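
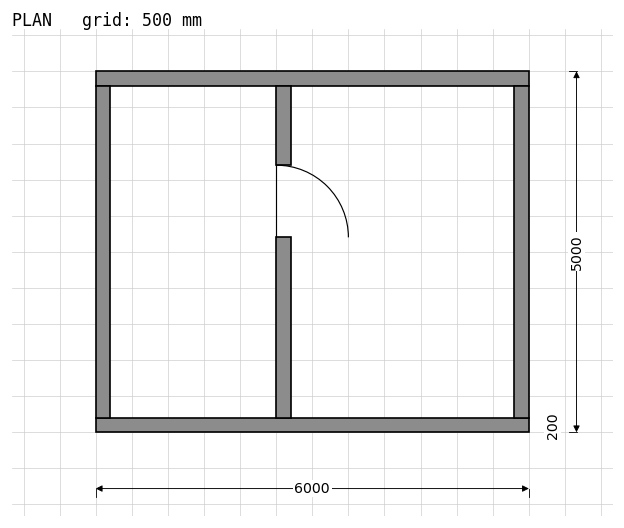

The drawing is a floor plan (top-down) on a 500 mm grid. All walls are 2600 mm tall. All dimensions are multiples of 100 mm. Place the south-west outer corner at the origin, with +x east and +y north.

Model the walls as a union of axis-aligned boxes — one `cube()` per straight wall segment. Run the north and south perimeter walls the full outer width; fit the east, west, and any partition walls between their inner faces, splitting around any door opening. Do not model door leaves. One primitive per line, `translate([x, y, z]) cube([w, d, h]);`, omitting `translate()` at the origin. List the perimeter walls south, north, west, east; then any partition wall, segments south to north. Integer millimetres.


cube([6000, 200, 2600]);
translate([0, 4800, 0]) cube([6000, 200, 2600]);
translate([0, 200, 0]) cube([200, 4600, 2600]);
translate([5800, 200, 0]) cube([200, 4600, 2600]);
translate([2500, 200, 0]) cube([200, 2500, 2600]);
translate([2500, 3700, 0]) cube([200, 1100, 2600]);


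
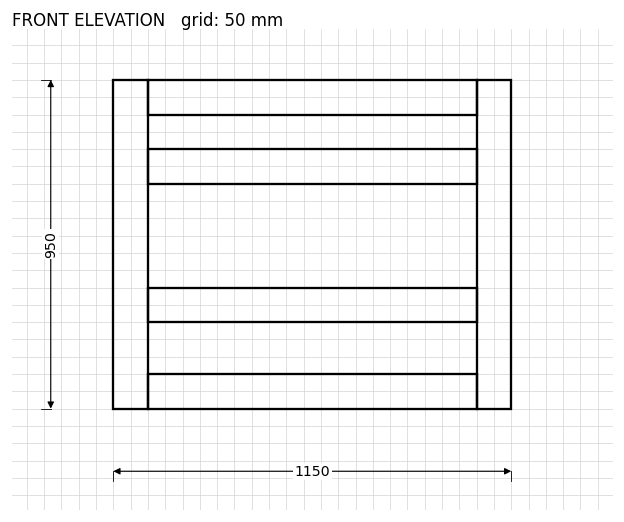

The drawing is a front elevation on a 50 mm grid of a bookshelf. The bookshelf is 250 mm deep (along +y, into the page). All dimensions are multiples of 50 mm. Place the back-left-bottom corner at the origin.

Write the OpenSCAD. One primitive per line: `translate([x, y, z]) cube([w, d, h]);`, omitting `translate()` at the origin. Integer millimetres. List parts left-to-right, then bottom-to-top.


cube([100, 250, 950]);
translate([100, 0, 0]) cube([950, 250, 100]);
translate([100, 0, 250]) cube([950, 250, 100]);
translate([100, 0, 650]) cube([950, 250, 100]);
translate([100, 0, 850]) cube([950, 250, 100]);
translate([1050, 0, 0]) cube([100, 250, 950]);


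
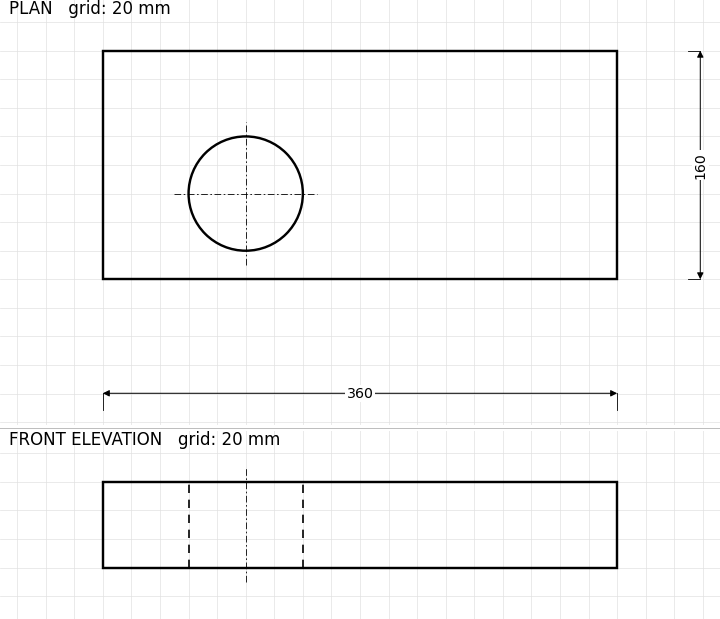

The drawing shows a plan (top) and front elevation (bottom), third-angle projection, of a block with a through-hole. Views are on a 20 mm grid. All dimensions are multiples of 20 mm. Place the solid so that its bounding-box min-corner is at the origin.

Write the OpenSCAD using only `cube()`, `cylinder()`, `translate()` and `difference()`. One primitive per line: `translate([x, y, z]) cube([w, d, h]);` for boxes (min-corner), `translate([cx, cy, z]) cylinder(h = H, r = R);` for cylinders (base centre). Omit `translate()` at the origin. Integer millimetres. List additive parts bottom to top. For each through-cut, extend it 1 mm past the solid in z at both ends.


difference() {
  cube([360, 160, 60]);
  translate([100, 60, -1]) cylinder(h = 62, r = 40);
}


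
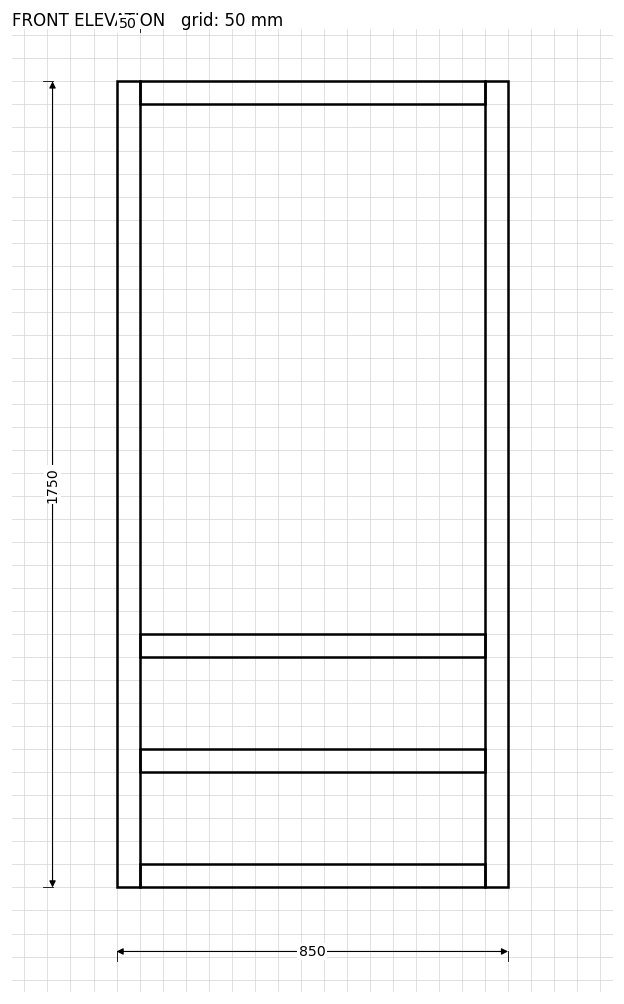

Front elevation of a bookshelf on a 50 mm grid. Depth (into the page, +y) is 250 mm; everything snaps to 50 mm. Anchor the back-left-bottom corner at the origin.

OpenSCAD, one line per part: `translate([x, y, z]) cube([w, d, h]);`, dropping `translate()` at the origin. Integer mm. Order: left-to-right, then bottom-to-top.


cube([50, 250, 1750]);
translate([50, 0, 0]) cube([750, 250, 50]);
translate([50, 0, 250]) cube([750, 250, 50]);
translate([50, 0, 500]) cube([750, 250, 50]);
translate([50, 0, 1700]) cube([750, 250, 50]);
translate([800, 0, 0]) cube([50, 250, 1750]);


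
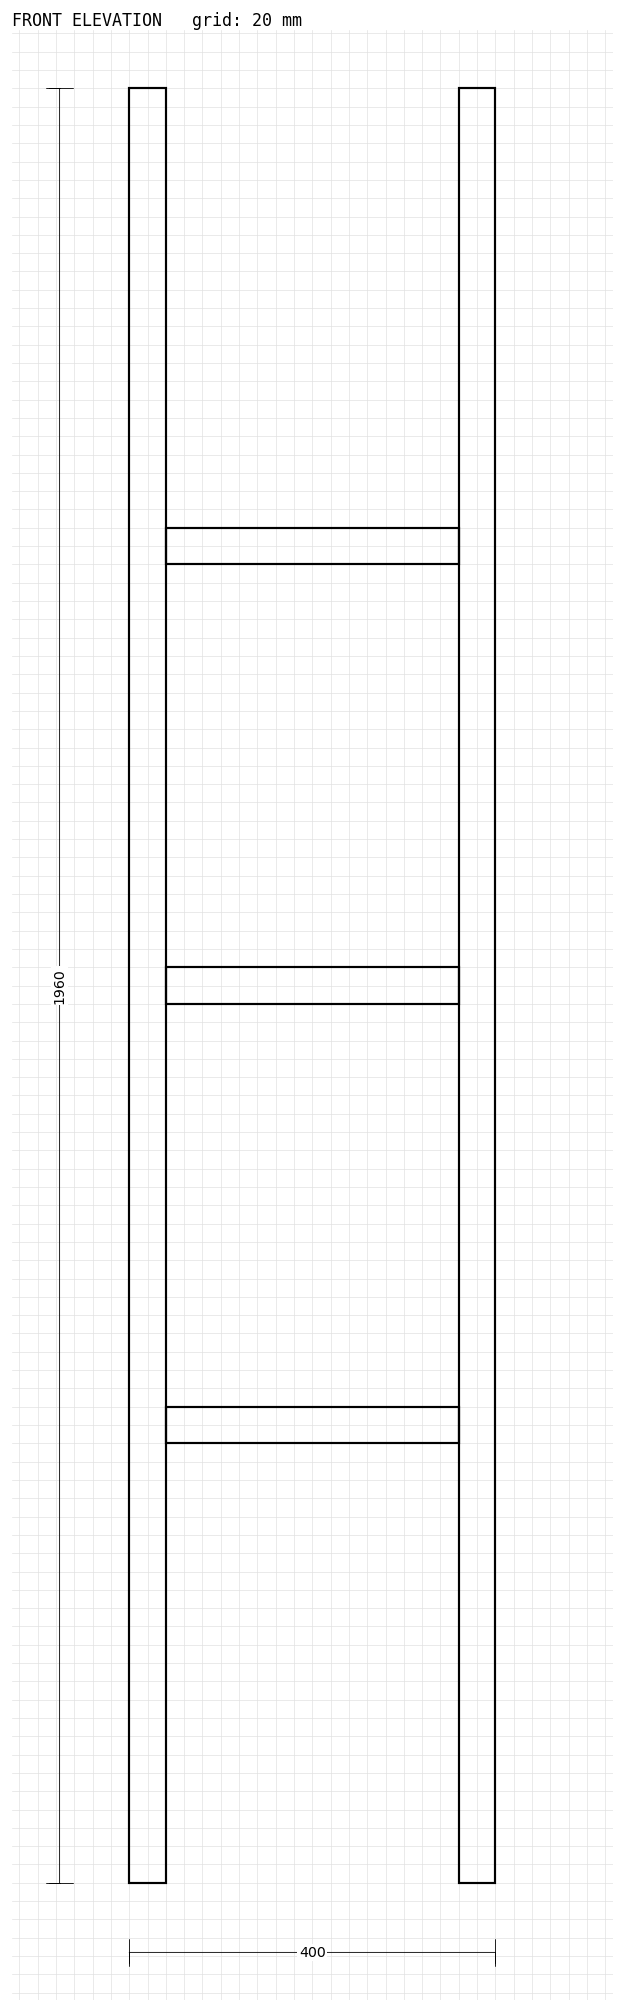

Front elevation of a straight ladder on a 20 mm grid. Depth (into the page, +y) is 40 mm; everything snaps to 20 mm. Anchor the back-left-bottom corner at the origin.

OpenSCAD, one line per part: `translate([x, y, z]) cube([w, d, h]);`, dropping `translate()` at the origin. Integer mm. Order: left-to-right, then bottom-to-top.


cube([40, 40, 1960]);
translate([40, 0, 480]) cube([320, 40, 40]);
translate([40, 0, 960]) cube([320, 40, 40]);
translate([40, 0, 1440]) cube([320, 40, 40]);
translate([360, 0, 0]) cube([40, 40, 1960]);


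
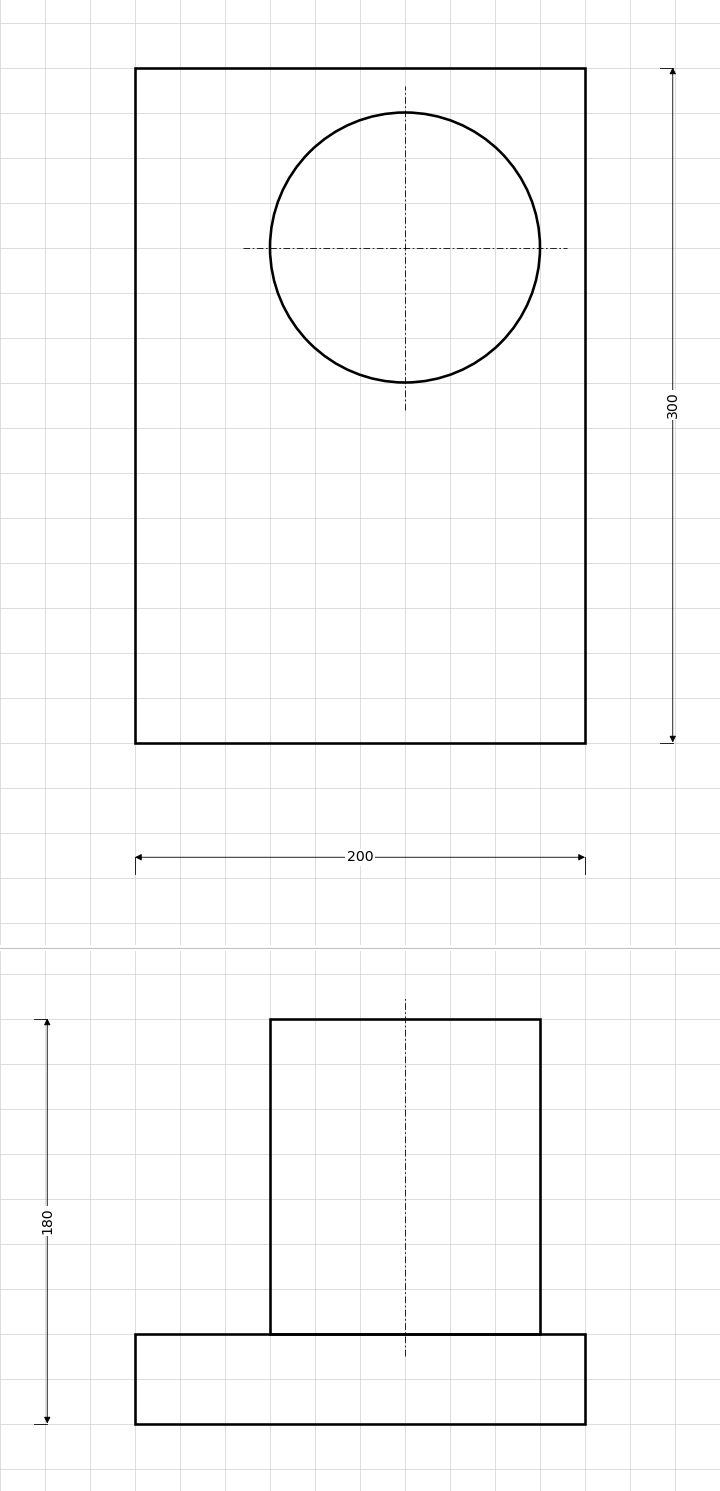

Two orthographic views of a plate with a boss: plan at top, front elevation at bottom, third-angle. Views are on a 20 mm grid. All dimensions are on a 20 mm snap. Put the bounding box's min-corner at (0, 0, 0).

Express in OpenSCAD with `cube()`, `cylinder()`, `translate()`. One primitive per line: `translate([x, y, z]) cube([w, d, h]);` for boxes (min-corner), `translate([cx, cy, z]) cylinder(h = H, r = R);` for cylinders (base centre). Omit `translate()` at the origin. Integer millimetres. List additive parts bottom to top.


cube([200, 300, 40]);
translate([120, 220, 40]) cylinder(h = 140, r = 60);


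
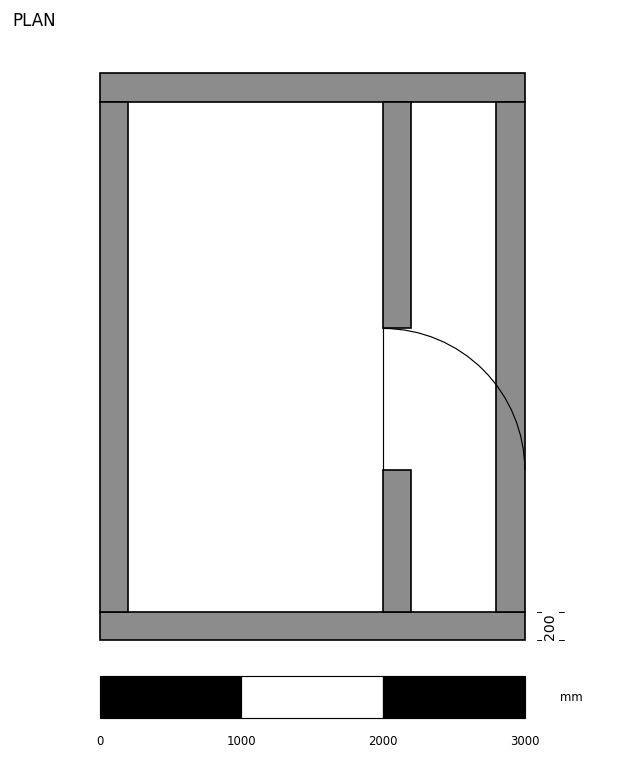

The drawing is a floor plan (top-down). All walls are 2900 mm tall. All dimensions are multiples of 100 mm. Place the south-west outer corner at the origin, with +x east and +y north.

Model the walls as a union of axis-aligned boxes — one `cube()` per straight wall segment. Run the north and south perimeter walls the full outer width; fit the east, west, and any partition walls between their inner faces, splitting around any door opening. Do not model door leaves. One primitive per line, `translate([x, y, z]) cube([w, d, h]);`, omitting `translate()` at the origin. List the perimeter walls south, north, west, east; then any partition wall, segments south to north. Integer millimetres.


cube([3000, 200, 2900]);
translate([0, 3800, 0]) cube([3000, 200, 2900]);
translate([0, 200, 0]) cube([200, 3600, 2900]);
translate([2800, 200, 0]) cube([200, 3600, 2900]);
translate([2000, 200, 0]) cube([200, 1000, 2900]);
translate([2000, 2200, 0]) cube([200, 1600, 2900]);


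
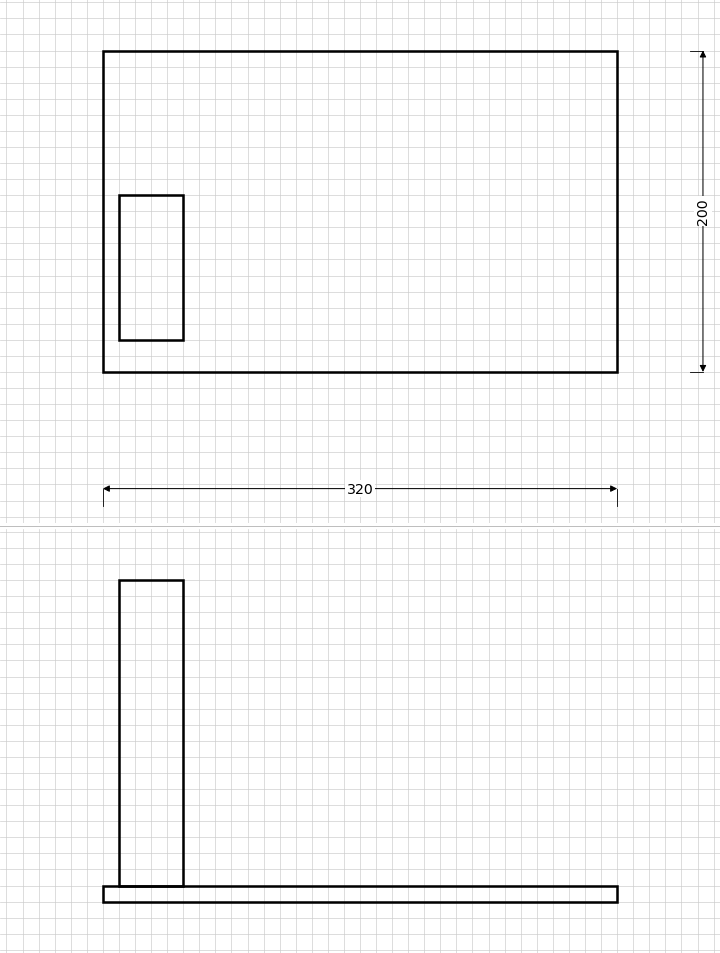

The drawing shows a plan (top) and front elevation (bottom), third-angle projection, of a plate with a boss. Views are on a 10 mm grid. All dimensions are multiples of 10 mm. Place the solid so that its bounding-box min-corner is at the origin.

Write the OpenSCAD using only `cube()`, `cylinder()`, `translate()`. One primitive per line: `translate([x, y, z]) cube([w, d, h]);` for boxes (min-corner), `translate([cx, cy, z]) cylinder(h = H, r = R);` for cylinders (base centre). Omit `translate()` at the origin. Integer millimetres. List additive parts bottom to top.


cube([320, 200, 10]);
translate([10, 20, 10]) cube([40, 90, 190]);


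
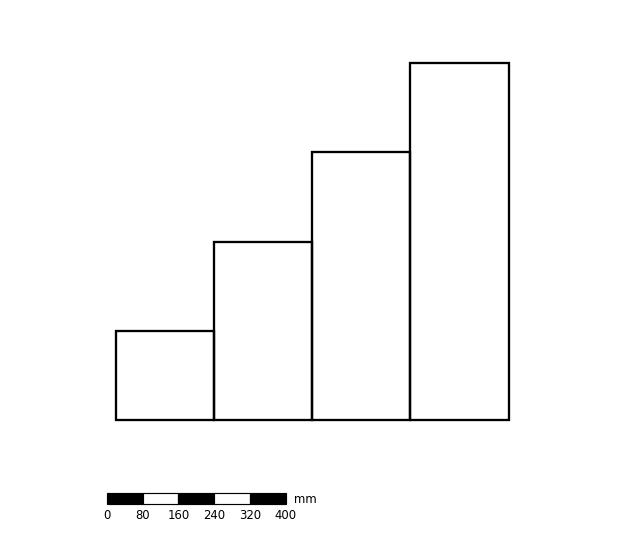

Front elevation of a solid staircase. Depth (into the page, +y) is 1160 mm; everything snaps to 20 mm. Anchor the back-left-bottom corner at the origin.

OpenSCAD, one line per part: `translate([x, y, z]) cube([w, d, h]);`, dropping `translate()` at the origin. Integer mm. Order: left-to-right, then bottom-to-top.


cube([220, 1160, 200]);
translate([220, 0, 0]) cube([220, 1160, 400]);
translate([440, 0, 0]) cube([220, 1160, 600]);
translate([660, 0, 0]) cube([220, 1160, 800]);


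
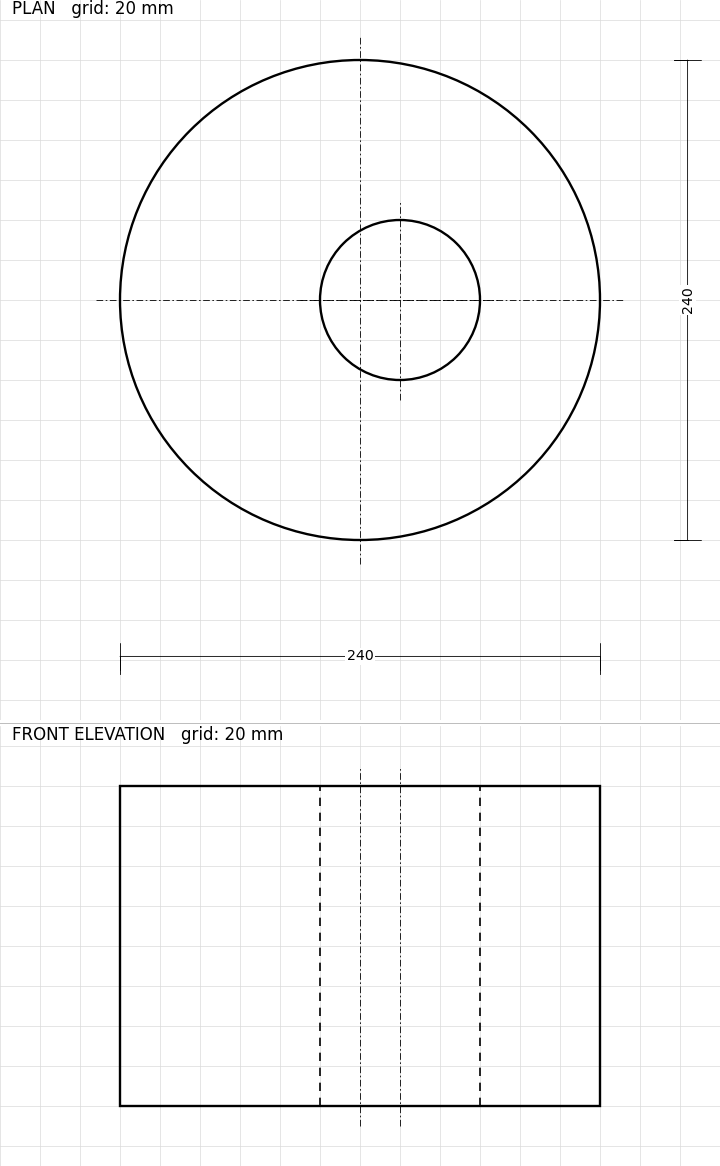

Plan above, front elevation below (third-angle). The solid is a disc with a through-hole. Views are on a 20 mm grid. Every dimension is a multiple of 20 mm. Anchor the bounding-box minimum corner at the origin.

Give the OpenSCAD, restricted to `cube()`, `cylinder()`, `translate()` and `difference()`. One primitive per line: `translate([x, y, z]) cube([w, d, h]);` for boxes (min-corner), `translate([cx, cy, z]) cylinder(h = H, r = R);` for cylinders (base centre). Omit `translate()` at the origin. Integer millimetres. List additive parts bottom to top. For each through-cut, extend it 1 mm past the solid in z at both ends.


difference() {
  translate([120, 120, 0]) cylinder(h = 160, r = 120);
  translate([140, 120, -1]) cylinder(h = 162, r = 40);
}


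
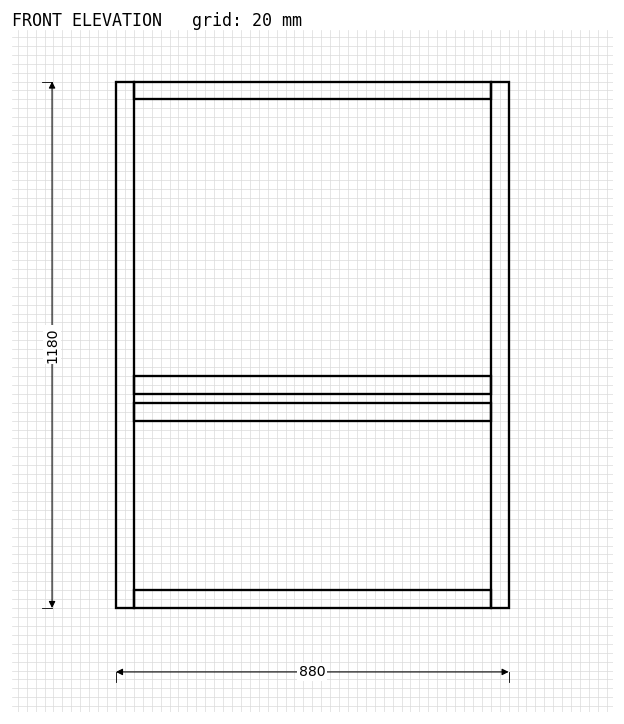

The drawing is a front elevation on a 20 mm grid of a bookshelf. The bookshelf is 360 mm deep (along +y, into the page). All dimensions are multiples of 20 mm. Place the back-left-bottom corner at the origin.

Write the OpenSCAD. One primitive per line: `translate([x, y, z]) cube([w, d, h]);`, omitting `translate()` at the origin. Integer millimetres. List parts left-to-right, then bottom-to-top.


cube([40, 360, 1180]);
translate([40, 0, 0]) cube([800, 360, 40]);
translate([40, 0, 420]) cube([800, 360, 40]);
translate([40, 0, 480]) cube([800, 360, 40]);
translate([40, 0, 1140]) cube([800, 360, 40]);
translate([840, 0, 0]) cube([40, 360, 1180]);


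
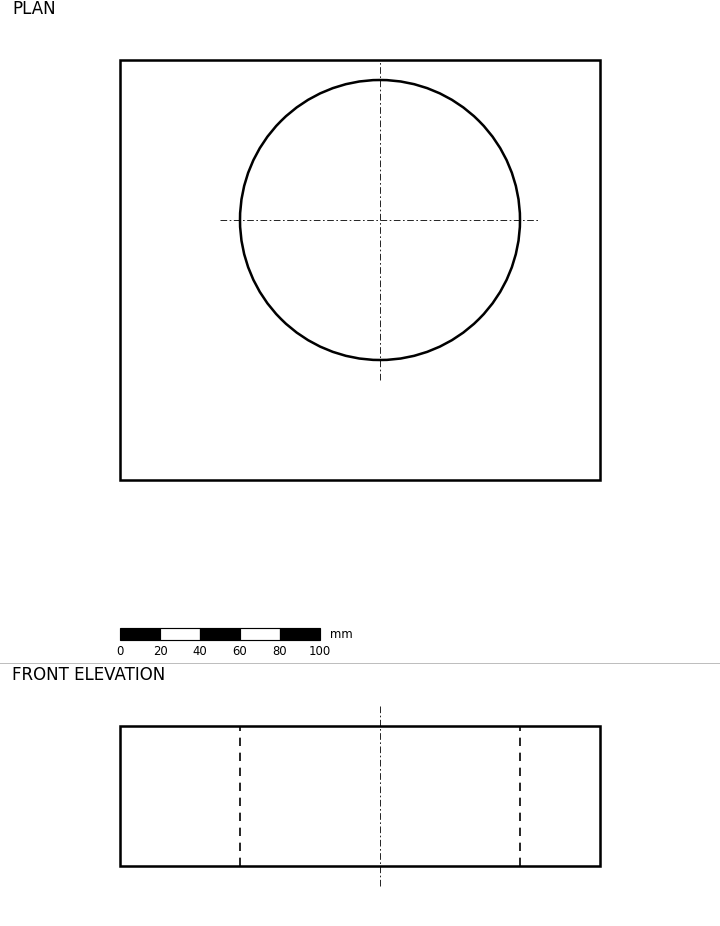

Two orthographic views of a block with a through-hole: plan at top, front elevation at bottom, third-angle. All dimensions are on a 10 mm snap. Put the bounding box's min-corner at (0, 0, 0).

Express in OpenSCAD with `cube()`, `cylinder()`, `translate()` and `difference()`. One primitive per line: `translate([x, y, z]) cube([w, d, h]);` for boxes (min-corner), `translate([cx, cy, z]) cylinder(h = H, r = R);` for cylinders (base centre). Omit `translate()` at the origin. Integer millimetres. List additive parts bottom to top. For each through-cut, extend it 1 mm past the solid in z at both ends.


difference() {
  cube([240, 210, 70]);
  translate([130, 130, -1]) cylinder(h = 72, r = 70);
}


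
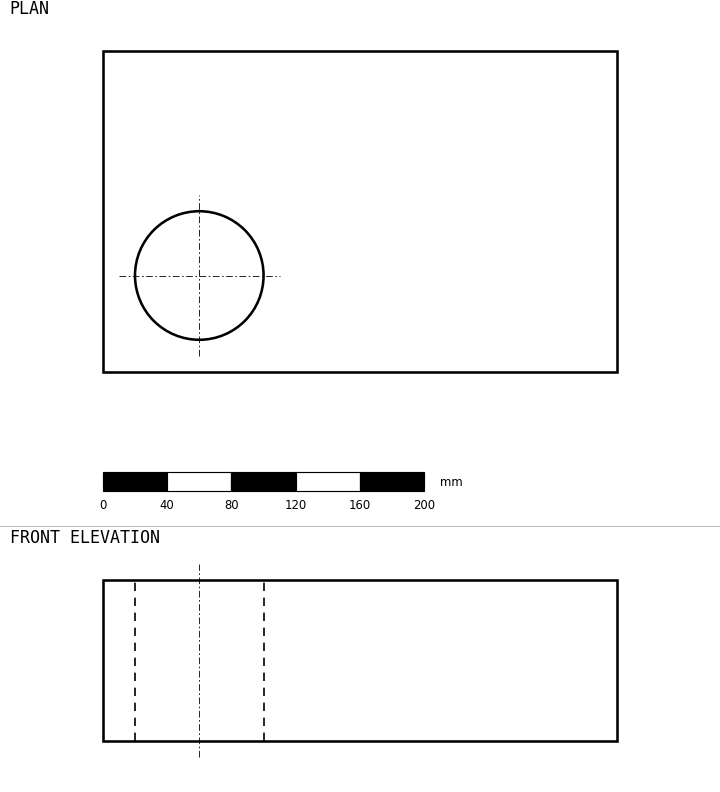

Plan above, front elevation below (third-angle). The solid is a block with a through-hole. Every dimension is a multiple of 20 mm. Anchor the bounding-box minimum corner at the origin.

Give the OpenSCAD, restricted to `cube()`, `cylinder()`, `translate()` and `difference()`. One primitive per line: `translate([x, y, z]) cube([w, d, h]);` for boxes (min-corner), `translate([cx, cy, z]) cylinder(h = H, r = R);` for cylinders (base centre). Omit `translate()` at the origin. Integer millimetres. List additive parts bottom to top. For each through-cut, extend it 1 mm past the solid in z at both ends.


difference() {
  cube([320, 200, 100]);
  translate([60, 60, -1]) cylinder(h = 102, r = 40);
}


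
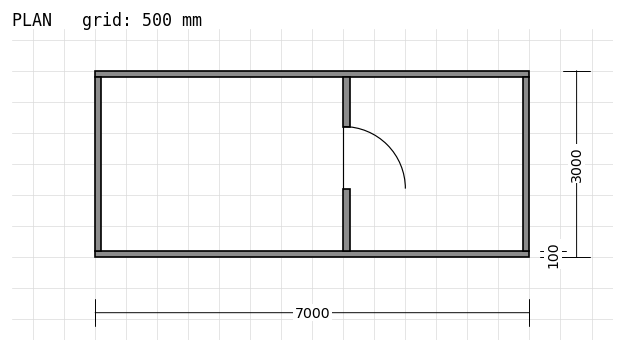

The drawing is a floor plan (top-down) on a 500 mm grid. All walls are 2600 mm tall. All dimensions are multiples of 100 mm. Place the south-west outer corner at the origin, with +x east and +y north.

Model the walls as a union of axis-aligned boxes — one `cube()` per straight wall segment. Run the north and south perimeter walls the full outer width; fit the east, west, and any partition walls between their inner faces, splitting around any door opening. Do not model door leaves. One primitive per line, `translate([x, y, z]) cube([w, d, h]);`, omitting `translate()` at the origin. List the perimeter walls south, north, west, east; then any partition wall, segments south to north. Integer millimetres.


cube([7000, 100, 2600]);
translate([0, 2900, 0]) cube([7000, 100, 2600]);
translate([0, 100, 0]) cube([100, 2800, 2600]);
translate([6900, 100, 0]) cube([100, 2800, 2600]);
translate([4000, 100, 0]) cube([100, 1000, 2600]);
translate([4000, 2100, 0]) cube([100, 800, 2600]);


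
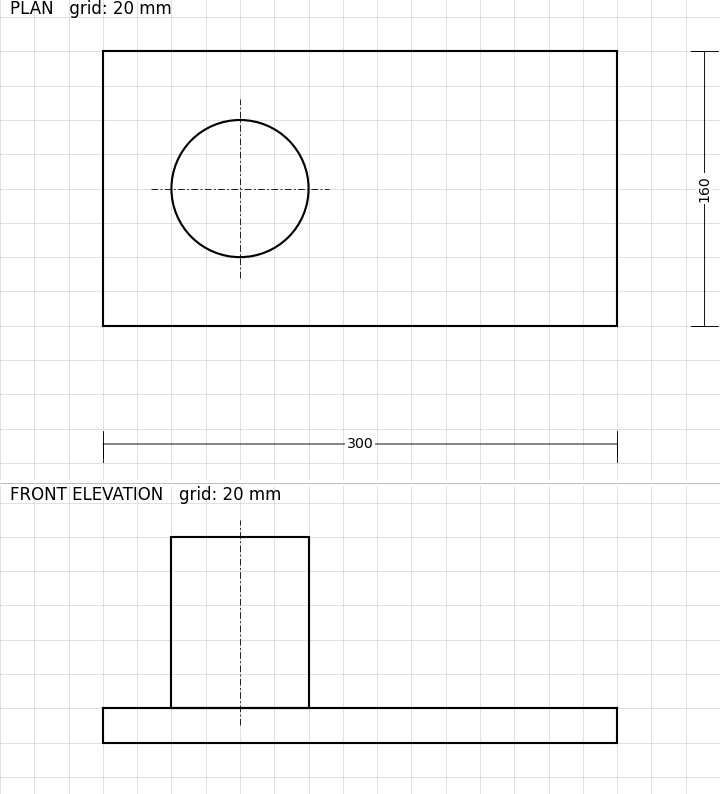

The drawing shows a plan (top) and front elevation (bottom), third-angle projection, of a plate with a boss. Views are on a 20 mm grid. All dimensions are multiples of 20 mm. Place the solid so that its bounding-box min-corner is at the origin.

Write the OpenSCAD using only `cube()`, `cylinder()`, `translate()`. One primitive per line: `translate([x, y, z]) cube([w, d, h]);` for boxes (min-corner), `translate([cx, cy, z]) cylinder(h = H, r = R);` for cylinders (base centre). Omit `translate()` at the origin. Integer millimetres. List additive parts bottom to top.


cube([300, 160, 20]);
translate([80, 80, 20]) cylinder(h = 100, r = 40);


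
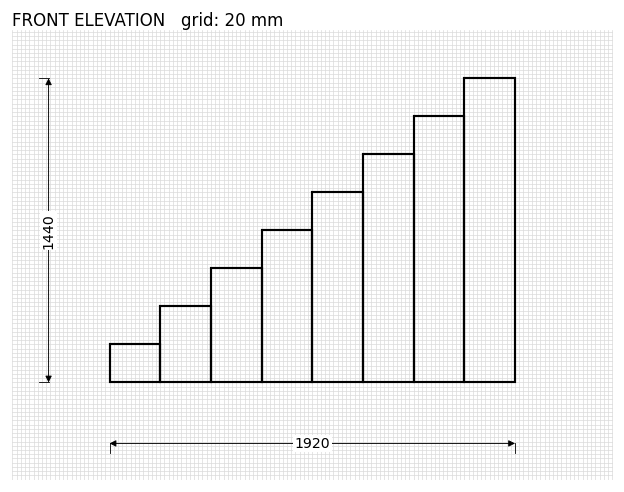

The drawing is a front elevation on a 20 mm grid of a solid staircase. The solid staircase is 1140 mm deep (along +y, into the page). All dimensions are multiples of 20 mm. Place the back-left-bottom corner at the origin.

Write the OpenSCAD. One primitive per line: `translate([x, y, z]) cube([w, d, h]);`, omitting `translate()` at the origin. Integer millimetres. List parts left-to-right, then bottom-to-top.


cube([240, 1140, 180]);
translate([240, 0, 0]) cube([240, 1140, 360]);
translate([480, 0, 0]) cube([240, 1140, 540]);
translate([720, 0, 0]) cube([240, 1140, 720]);
translate([960, 0, 0]) cube([240, 1140, 900]);
translate([1200, 0, 0]) cube([240, 1140, 1080]);
translate([1440, 0, 0]) cube([240, 1140, 1260]);
translate([1680, 0, 0]) cube([240, 1140, 1440]);


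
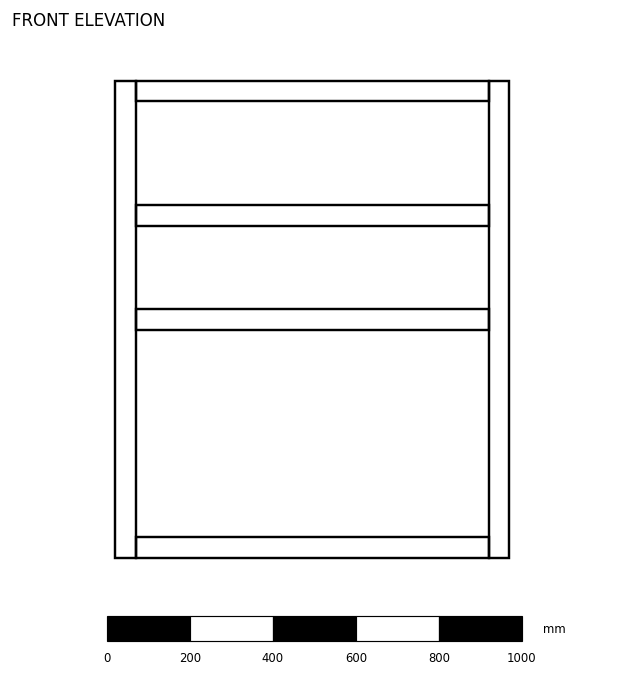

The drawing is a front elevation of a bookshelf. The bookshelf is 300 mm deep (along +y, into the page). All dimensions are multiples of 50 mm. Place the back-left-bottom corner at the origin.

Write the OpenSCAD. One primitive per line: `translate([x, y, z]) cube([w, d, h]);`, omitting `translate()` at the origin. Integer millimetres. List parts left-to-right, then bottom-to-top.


cube([50, 300, 1150]);
translate([50, 0, 0]) cube([850, 300, 50]);
translate([50, 0, 550]) cube([850, 300, 50]);
translate([50, 0, 800]) cube([850, 300, 50]);
translate([50, 0, 1100]) cube([850, 300, 50]);
translate([900, 0, 0]) cube([50, 300, 1150]);


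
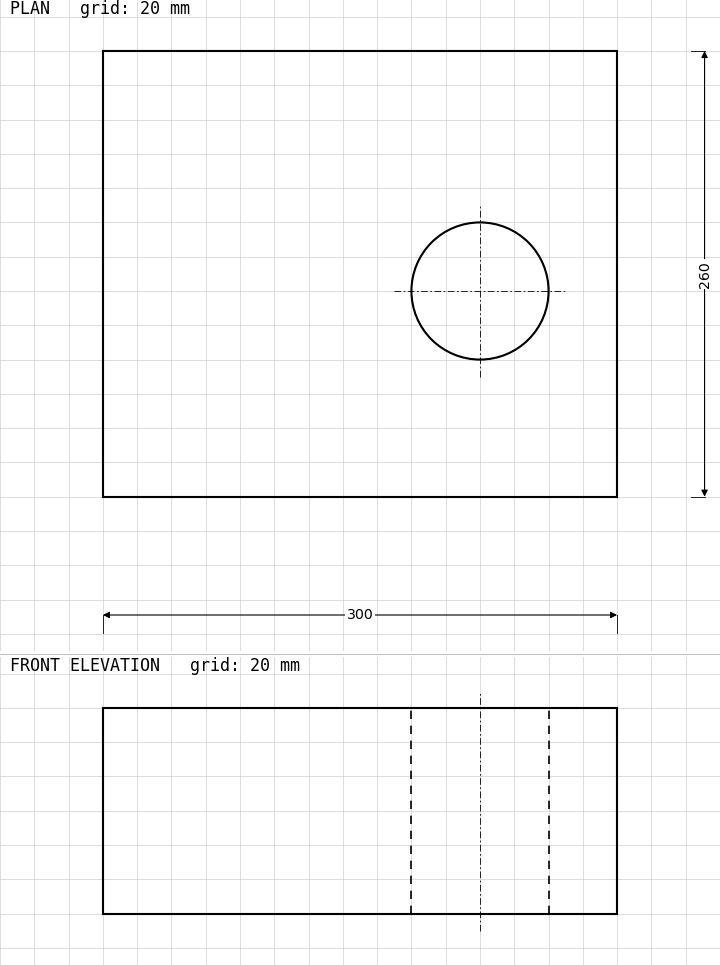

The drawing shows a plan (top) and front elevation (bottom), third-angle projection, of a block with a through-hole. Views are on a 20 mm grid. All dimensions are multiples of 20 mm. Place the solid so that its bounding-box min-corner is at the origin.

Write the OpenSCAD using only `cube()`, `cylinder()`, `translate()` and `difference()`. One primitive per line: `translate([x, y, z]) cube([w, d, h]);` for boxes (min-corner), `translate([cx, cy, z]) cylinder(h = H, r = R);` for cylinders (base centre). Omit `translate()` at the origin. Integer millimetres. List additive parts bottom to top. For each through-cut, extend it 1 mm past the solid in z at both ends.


difference() {
  cube([300, 260, 120]);
  translate([220, 120, -1]) cylinder(h = 122, r = 40);
}


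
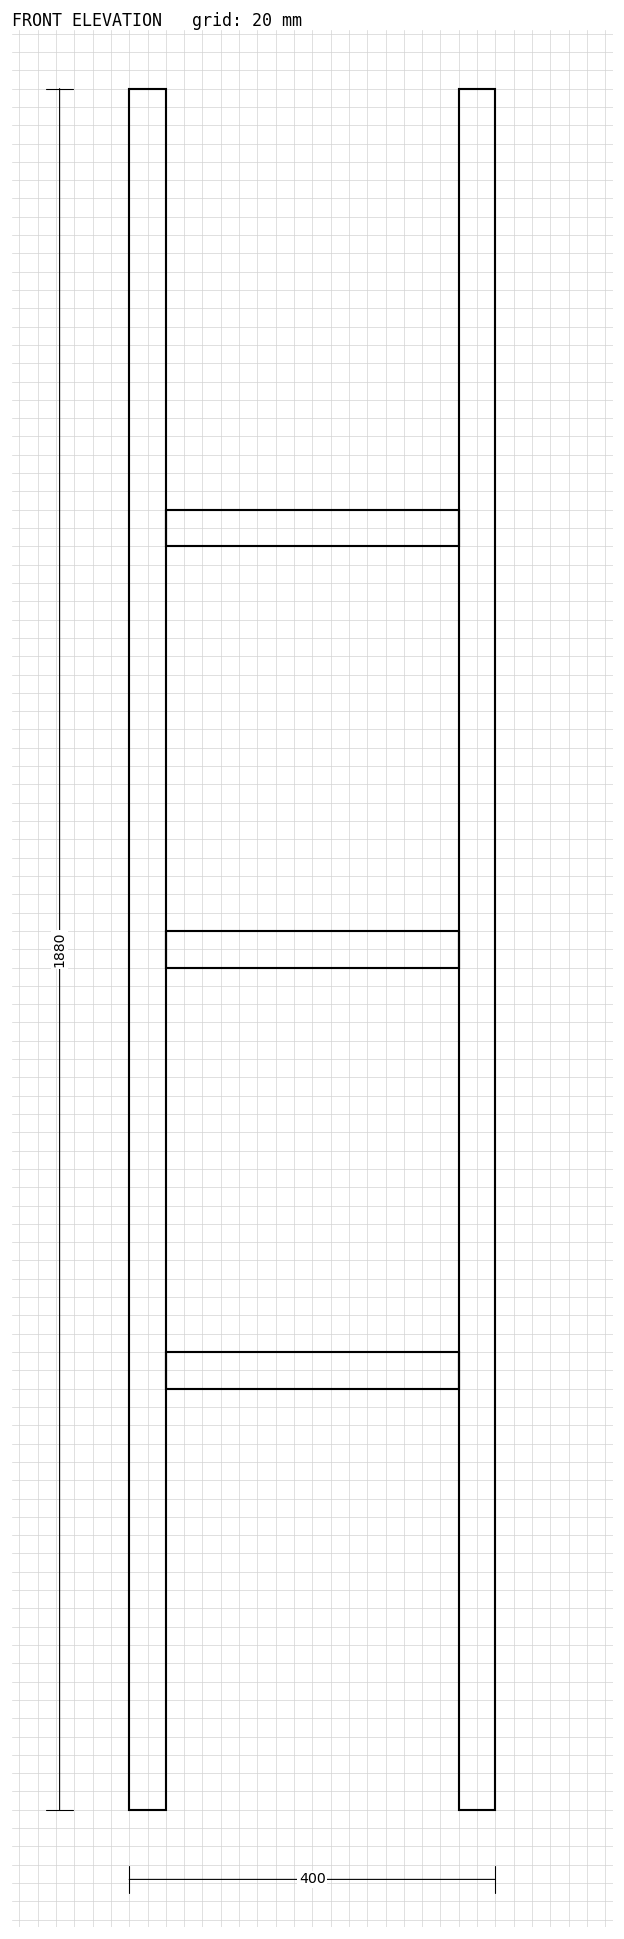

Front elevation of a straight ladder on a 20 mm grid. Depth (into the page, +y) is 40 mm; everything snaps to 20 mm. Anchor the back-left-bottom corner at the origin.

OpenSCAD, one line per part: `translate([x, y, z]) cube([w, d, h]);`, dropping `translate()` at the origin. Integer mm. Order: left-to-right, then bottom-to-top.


cube([40, 40, 1880]);
translate([40, 0, 460]) cube([320, 40, 40]);
translate([40, 0, 920]) cube([320, 40, 40]);
translate([40, 0, 1380]) cube([320, 40, 40]);
translate([360, 0, 0]) cube([40, 40, 1880]);


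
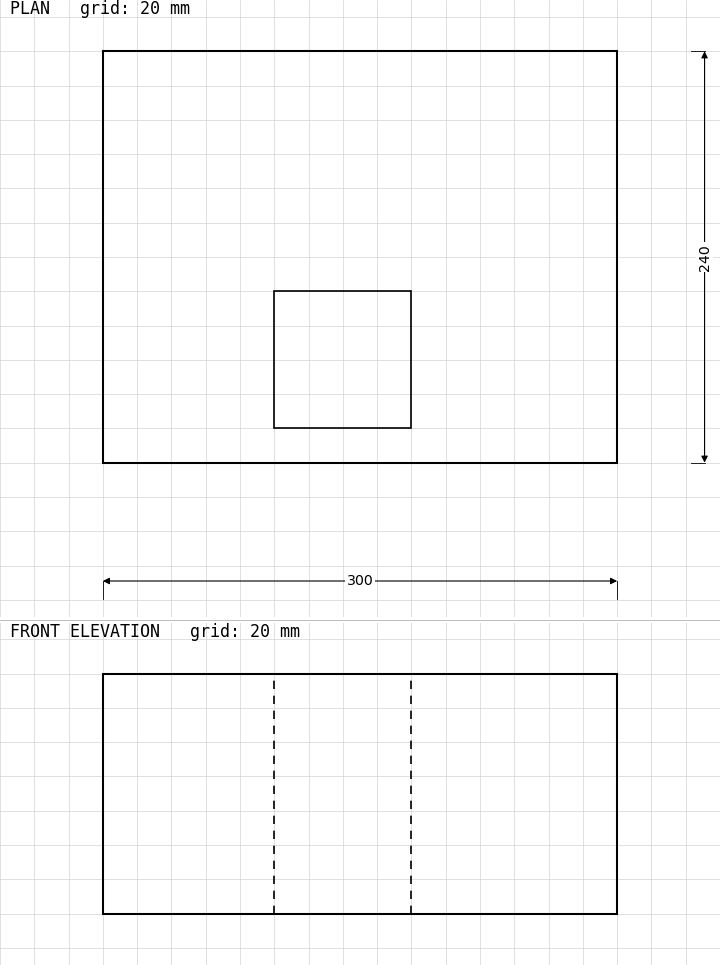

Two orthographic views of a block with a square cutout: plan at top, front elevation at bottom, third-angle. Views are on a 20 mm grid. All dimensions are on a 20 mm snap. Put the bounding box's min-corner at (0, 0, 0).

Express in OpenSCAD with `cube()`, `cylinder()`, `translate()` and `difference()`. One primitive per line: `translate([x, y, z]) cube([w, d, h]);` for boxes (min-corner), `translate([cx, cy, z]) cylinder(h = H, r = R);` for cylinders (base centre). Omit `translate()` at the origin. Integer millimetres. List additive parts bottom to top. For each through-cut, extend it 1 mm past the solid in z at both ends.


difference() {
  cube([300, 240, 140]);
  translate([100, 20, -1]) cube([80, 80, 142]);
}


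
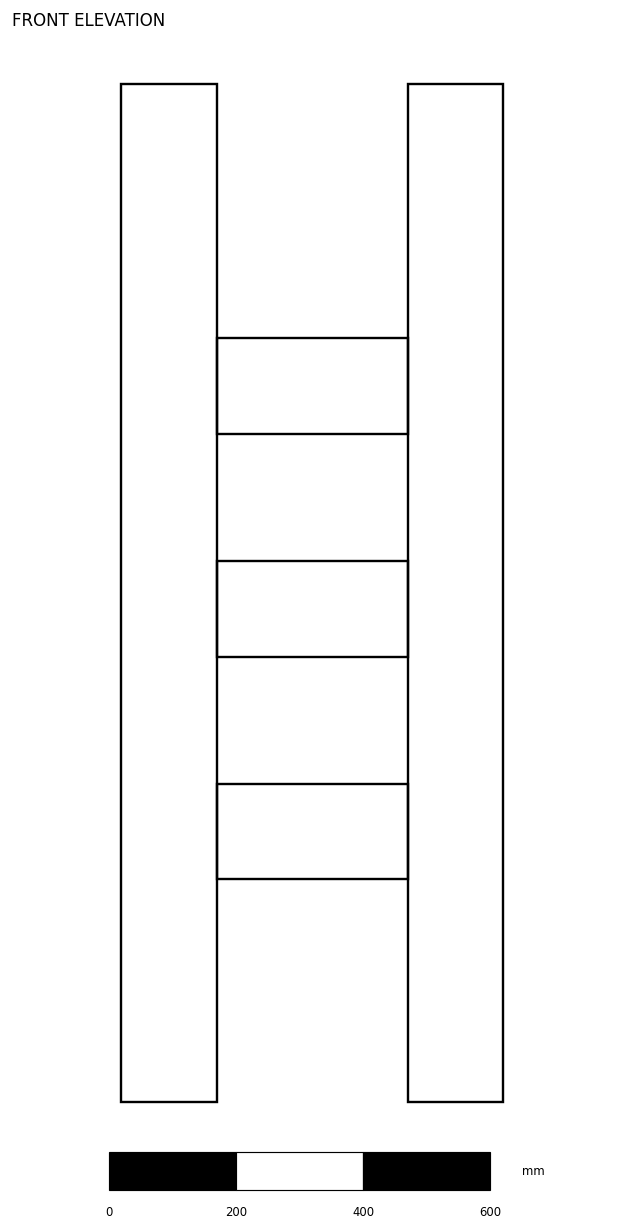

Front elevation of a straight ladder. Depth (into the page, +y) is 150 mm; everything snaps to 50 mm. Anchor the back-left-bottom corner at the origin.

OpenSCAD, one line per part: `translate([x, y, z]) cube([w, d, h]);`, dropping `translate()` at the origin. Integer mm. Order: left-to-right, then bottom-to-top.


cube([150, 150, 1600]);
translate([150, 0, 350]) cube([300, 150, 150]);
translate([150, 0, 700]) cube([300, 150, 150]);
translate([150, 0, 1050]) cube([300, 150, 150]);
translate([450, 0, 0]) cube([150, 150, 1600]);


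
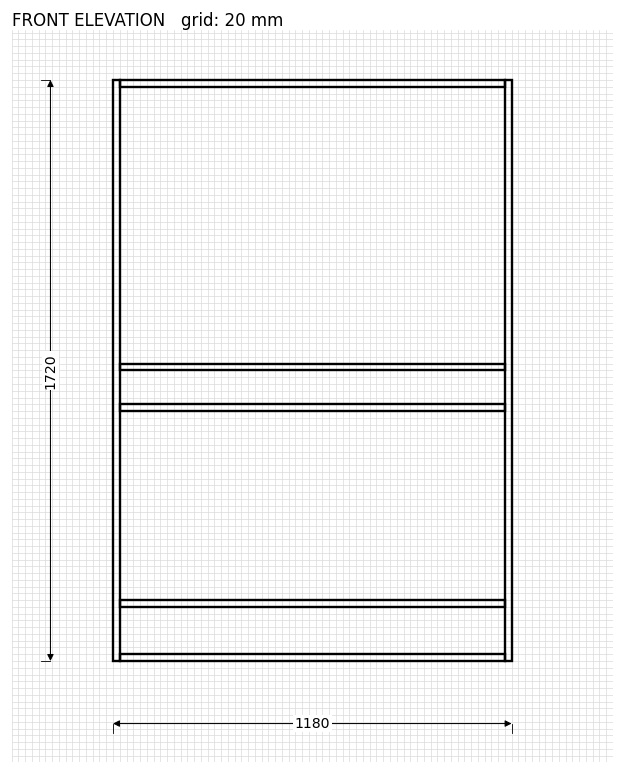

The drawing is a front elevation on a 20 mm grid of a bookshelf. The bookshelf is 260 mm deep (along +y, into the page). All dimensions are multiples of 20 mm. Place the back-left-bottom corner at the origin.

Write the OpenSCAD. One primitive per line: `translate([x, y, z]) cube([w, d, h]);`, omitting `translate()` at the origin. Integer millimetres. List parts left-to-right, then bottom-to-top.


cube([20, 260, 1720]);
translate([20, 0, 0]) cube([1140, 260, 20]);
translate([20, 0, 160]) cube([1140, 260, 20]);
translate([20, 0, 740]) cube([1140, 260, 20]);
translate([20, 0, 860]) cube([1140, 260, 20]);
translate([20, 0, 1700]) cube([1140, 260, 20]);
translate([1160, 0, 0]) cube([20, 260, 1720]);


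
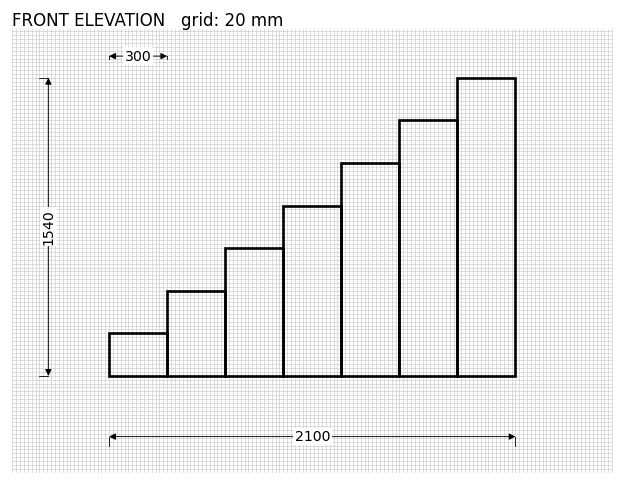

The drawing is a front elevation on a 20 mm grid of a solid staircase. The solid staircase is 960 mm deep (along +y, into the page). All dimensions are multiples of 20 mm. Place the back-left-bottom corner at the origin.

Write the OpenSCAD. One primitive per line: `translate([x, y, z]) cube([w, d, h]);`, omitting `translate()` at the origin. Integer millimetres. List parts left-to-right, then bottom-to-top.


cube([300, 960, 220]);
translate([300, 0, 0]) cube([300, 960, 440]);
translate([600, 0, 0]) cube([300, 960, 660]);
translate([900, 0, 0]) cube([300, 960, 880]);
translate([1200, 0, 0]) cube([300, 960, 1100]);
translate([1500, 0, 0]) cube([300, 960, 1320]);
translate([1800, 0, 0]) cube([300, 960, 1540]);


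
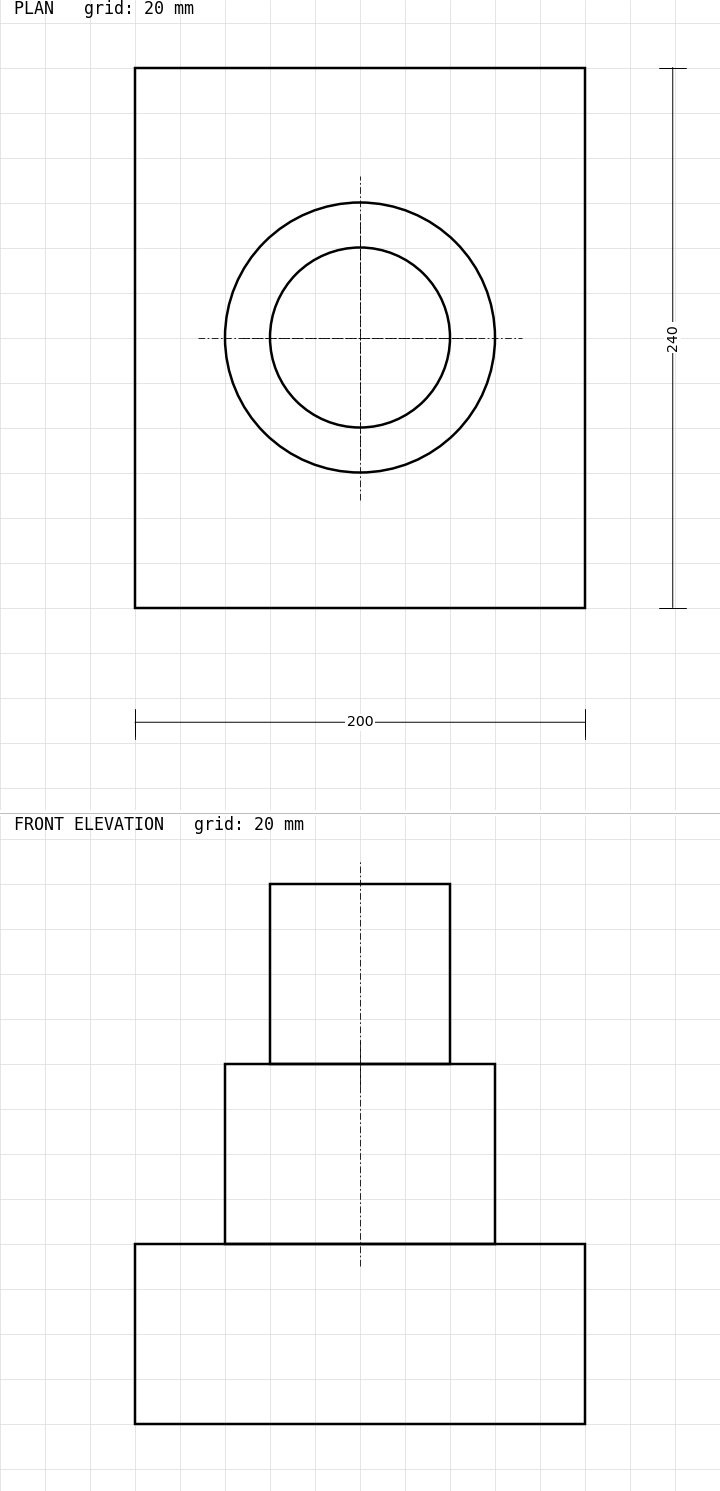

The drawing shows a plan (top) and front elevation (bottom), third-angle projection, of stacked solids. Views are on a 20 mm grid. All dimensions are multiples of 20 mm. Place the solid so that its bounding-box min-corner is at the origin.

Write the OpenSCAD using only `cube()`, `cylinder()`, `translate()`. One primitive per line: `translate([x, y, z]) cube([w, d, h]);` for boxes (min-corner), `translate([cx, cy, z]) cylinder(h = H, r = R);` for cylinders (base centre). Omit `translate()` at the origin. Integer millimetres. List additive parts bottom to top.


cube([200, 240, 80]);
translate([100, 120, 80]) cylinder(h = 80, r = 60);
translate([100, 120, 160]) cylinder(h = 80, r = 40);


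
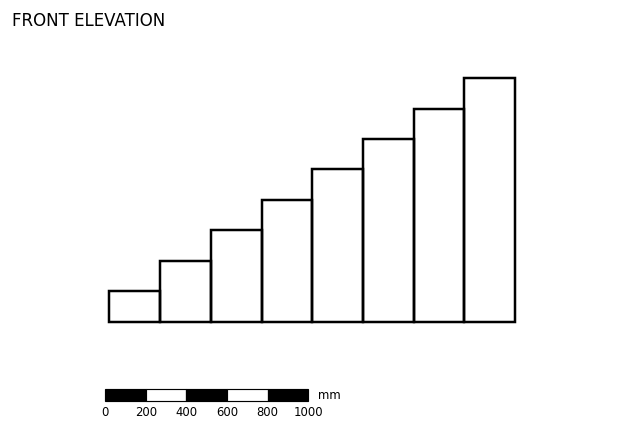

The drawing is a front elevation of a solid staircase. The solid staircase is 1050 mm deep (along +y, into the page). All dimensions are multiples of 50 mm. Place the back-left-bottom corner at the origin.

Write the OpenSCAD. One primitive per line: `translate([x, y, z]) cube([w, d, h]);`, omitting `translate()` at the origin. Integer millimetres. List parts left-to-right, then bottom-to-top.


cube([250, 1050, 150]);
translate([250, 0, 0]) cube([250, 1050, 300]);
translate([500, 0, 0]) cube([250, 1050, 450]);
translate([750, 0, 0]) cube([250, 1050, 600]);
translate([1000, 0, 0]) cube([250, 1050, 750]);
translate([1250, 0, 0]) cube([250, 1050, 900]);
translate([1500, 0, 0]) cube([250, 1050, 1050]);
translate([1750, 0, 0]) cube([250, 1050, 1200]);


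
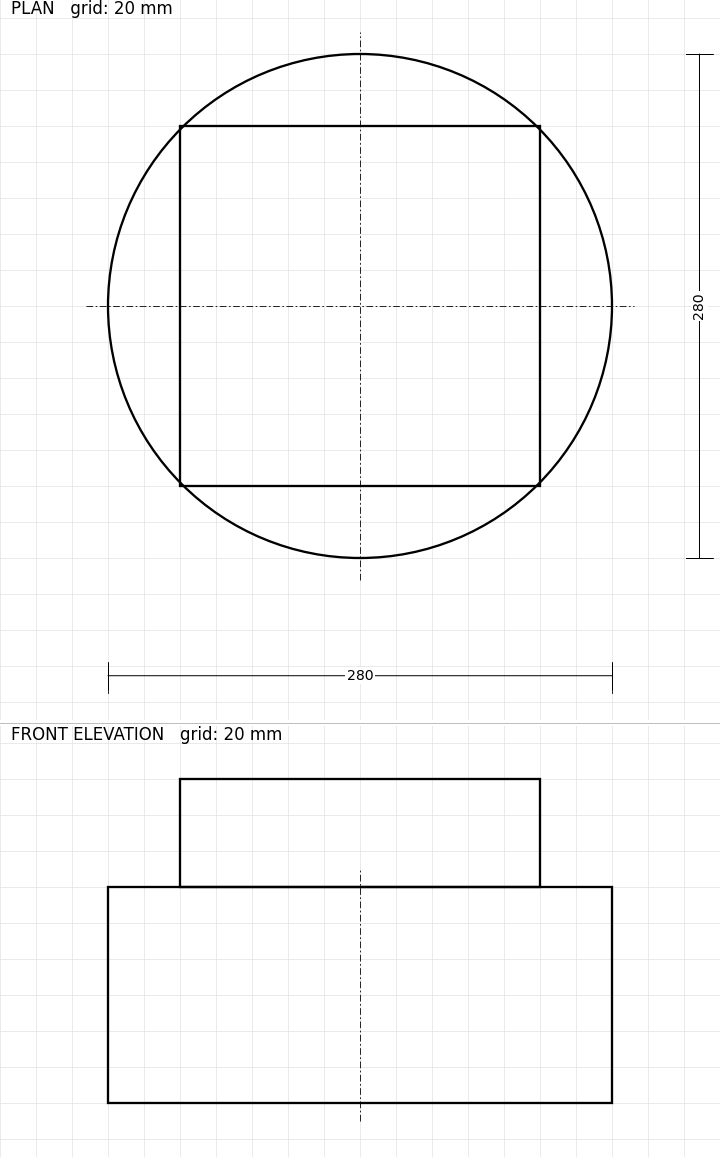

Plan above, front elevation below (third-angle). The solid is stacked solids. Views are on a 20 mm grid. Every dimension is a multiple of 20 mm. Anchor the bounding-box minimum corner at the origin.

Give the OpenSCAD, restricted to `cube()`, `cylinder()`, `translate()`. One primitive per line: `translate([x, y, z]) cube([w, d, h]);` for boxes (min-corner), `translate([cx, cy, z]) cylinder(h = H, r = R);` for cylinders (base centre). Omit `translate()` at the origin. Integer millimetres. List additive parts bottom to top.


translate([140, 140, 0]) cylinder(h = 120, r = 140);
translate([40, 40, 120]) cube([200, 200, 60]);


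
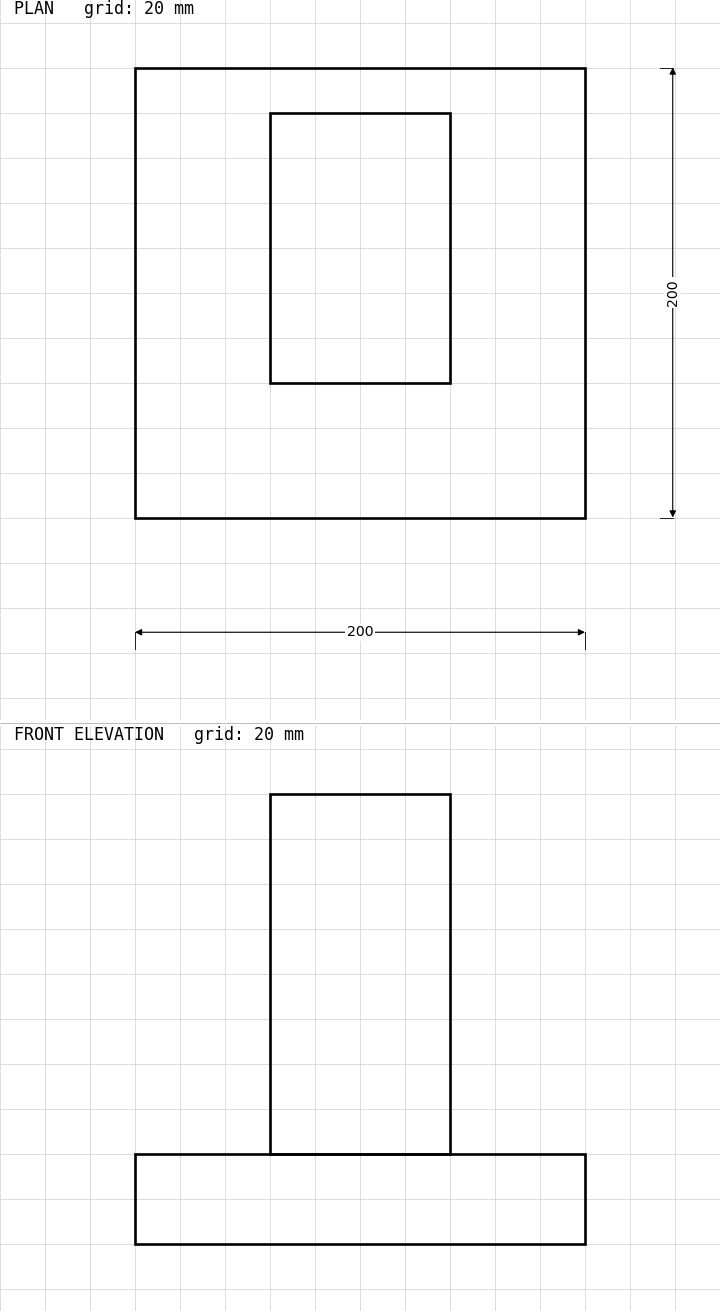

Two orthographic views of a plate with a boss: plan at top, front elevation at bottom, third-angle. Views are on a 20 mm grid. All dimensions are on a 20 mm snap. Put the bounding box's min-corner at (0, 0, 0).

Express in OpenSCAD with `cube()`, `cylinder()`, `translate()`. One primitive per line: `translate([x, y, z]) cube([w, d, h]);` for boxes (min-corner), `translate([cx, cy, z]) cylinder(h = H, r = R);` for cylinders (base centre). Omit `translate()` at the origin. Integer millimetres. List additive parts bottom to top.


cube([200, 200, 40]);
translate([60, 60, 40]) cube([80, 120, 160]);


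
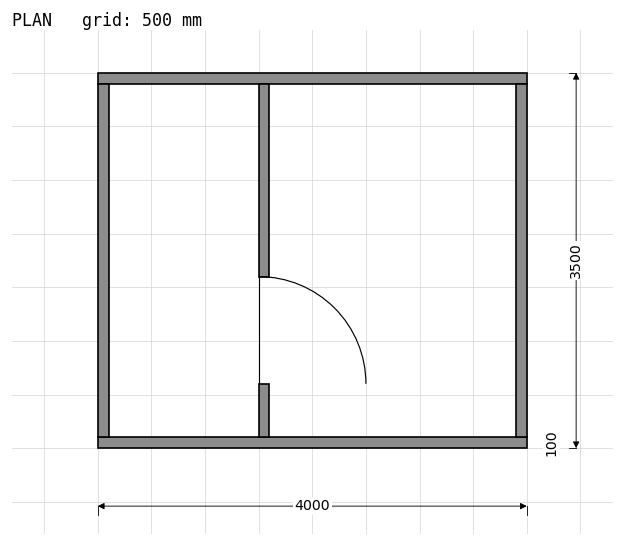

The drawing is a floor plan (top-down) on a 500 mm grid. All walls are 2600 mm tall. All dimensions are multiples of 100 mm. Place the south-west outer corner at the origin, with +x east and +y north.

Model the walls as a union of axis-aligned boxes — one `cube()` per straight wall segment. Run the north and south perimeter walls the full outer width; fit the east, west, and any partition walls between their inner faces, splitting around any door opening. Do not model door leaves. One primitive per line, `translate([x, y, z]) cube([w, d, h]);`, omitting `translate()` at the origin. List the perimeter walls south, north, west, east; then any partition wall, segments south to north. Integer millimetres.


cube([4000, 100, 2600]);
translate([0, 3400, 0]) cube([4000, 100, 2600]);
translate([0, 100, 0]) cube([100, 3300, 2600]);
translate([3900, 100, 0]) cube([100, 3300, 2600]);
translate([1500, 100, 0]) cube([100, 500, 2600]);
translate([1500, 1600, 0]) cube([100, 1800, 2600]);


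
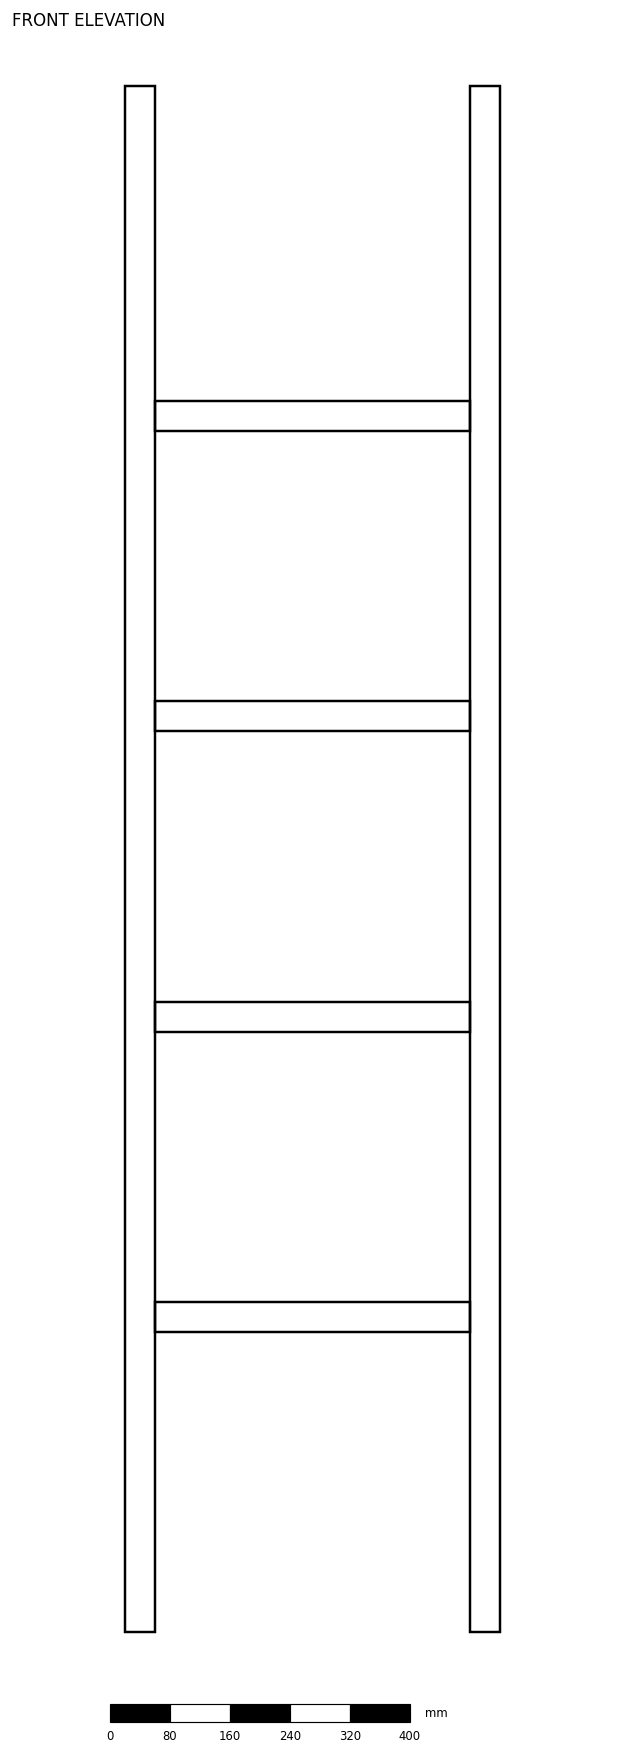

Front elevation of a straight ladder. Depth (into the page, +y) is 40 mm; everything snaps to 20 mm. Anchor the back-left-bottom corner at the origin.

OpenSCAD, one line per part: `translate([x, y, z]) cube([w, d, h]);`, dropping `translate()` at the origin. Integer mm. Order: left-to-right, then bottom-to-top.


cube([40, 40, 2060]);
translate([40, 0, 400]) cube([420, 40, 40]);
translate([40, 0, 800]) cube([420, 40, 40]);
translate([40, 0, 1200]) cube([420, 40, 40]);
translate([40, 0, 1600]) cube([420, 40, 40]);
translate([460, 0, 0]) cube([40, 40, 2060]);


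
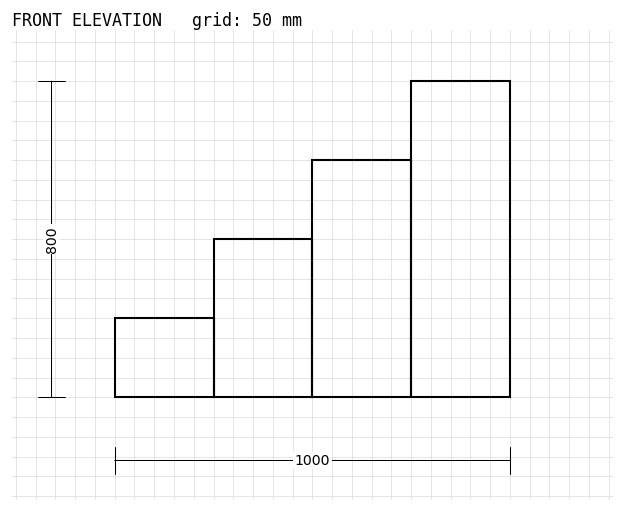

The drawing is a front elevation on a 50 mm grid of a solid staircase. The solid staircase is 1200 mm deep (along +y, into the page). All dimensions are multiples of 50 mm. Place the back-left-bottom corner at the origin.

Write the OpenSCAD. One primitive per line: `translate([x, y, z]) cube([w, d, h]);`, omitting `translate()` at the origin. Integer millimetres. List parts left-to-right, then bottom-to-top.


cube([250, 1200, 200]);
translate([250, 0, 0]) cube([250, 1200, 400]);
translate([500, 0, 0]) cube([250, 1200, 600]);
translate([750, 0, 0]) cube([250, 1200, 800]);


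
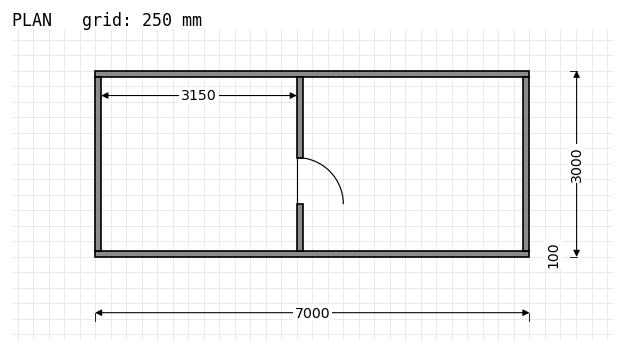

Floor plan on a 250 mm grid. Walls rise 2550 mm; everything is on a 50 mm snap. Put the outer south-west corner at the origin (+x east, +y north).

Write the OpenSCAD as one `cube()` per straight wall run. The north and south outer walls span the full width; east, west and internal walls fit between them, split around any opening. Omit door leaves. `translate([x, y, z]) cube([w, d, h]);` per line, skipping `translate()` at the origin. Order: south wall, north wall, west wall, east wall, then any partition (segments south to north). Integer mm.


cube([7000, 100, 2550]);
translate([0, 2900, 0]) cube([7000, 100, 2550]);
translate([0, 100, 0]) cube([100, 2800, 2550]);
translate([6900, 100, 0]) cube([100, 2800, 2550]);
translate([3250, 100, 0]) cube([100, 750, 2550]);
translate([3250, 1600, 0]) cube([100, 1300, 2550]);


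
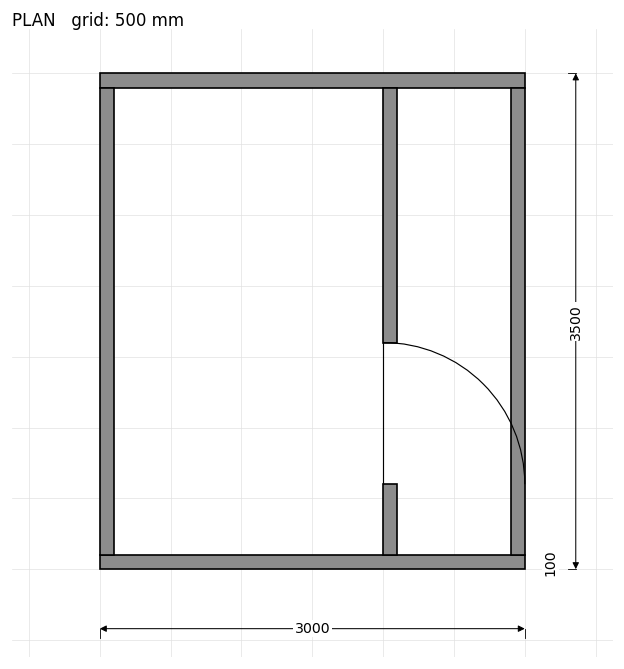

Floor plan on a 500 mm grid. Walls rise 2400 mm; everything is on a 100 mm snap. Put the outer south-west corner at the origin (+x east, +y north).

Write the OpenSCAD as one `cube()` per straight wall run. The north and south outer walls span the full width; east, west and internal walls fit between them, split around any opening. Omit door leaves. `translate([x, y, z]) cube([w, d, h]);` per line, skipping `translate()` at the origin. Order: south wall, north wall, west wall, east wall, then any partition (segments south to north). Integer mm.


cube([3000, 100, 2400]);
translate([0, 3400, 0]) cube([3000, 100, 2400]);
translate([0, 100, 0]) cube([100, 3300, 2400]);
translate([2900, 100, 0]) cube([100, 3300, 2400]);
translate([2000, 100, 0]) cube([100, 500, 2400]);
translate([2000, 1600, 0]) cube([100, 1800, 2400]);


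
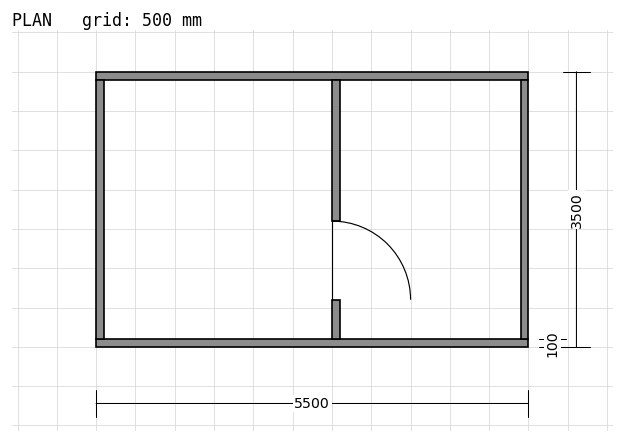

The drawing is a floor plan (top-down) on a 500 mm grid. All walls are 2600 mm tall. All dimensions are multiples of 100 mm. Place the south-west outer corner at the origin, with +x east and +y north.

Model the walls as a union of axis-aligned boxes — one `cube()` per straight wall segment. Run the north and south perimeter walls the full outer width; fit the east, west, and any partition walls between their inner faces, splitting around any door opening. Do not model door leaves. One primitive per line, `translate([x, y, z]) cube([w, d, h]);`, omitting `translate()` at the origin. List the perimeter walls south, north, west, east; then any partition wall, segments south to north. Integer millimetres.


cube([5500, 100, 2600]);
translate([0, 3400, 0]) cube([5500, 100, 2600]);
translate([0, 100, 0]) cube([100, 3300, 2600]);
translate([5400, 100, 0]) cube([100, 3300, 2600]);
translate([3000, 100, 0]) cube([100, 500, 2600]);
translate([3000, 1600, 0]) cube([100, 1800, 2600]);


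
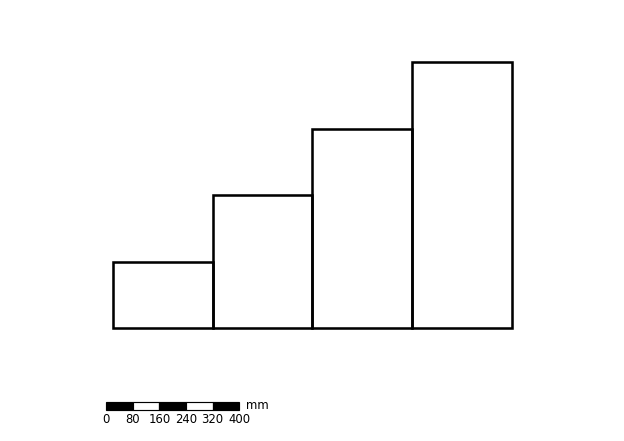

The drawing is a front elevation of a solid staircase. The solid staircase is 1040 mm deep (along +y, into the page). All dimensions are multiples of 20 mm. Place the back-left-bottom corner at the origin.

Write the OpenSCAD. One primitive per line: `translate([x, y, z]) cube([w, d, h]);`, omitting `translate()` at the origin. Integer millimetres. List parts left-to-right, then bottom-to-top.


cube([300, 1040, 200]);
translate([300, 0, 0]) cube([300, 1040, 400]);
translate([600, 0, 0]) cube([300, 1040, 600]);
translate([900, 0, 0]) cube([300, 1040, 800]);


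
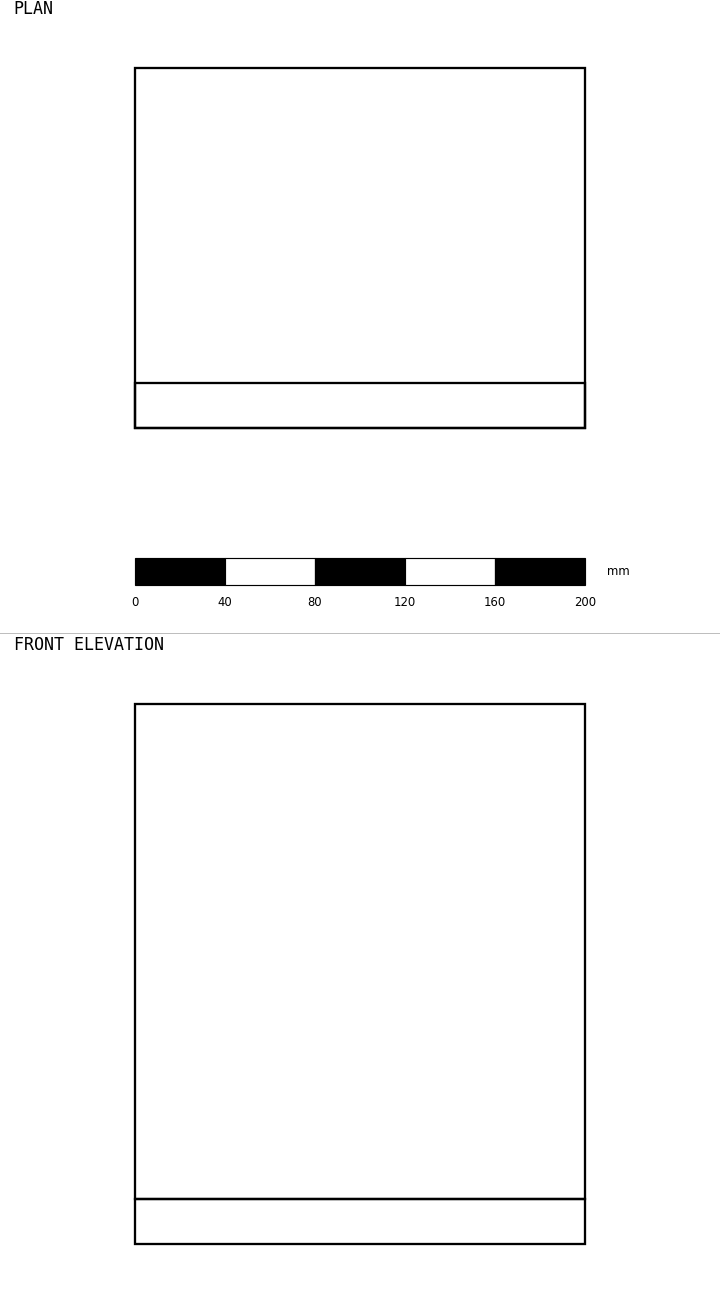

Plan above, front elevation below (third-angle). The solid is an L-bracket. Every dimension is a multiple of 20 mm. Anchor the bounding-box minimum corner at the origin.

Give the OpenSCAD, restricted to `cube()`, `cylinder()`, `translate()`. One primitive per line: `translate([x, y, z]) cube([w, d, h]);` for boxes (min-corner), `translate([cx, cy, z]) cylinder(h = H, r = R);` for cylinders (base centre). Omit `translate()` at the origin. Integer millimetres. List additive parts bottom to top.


cube([200, 160, 20]);
translate([0, 0, 20]) cube([200, 20, 220]);


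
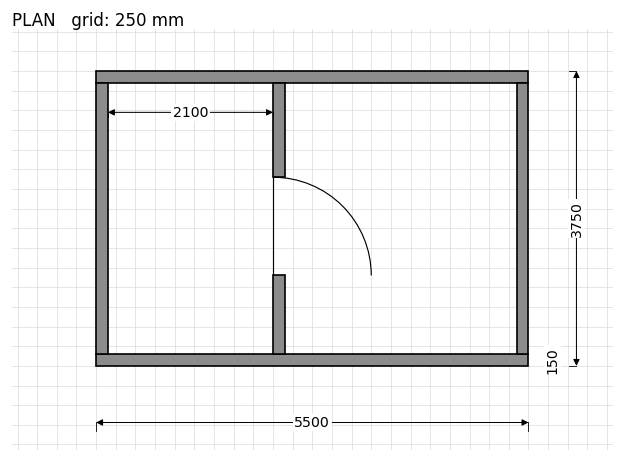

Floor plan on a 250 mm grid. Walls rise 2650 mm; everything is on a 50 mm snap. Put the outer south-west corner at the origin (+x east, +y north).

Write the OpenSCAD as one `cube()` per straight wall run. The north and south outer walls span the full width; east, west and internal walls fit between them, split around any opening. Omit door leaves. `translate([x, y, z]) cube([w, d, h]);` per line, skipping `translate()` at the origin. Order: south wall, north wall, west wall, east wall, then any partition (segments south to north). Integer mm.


cube([5500, 150, 2650]);
translate([0, 3600, 0]) cube([5500, 150, 2650]);
translate([0, 150, 0]) cube([150, 3450, 2650]);
translate([5350, 150, 0]) cube([150, 3450, 2650]);
translate([2250, 150, 0]) cube([150, 1000, 2650]);
translate([2250, 2400, 0]) cube([150, 1200, 2650]);


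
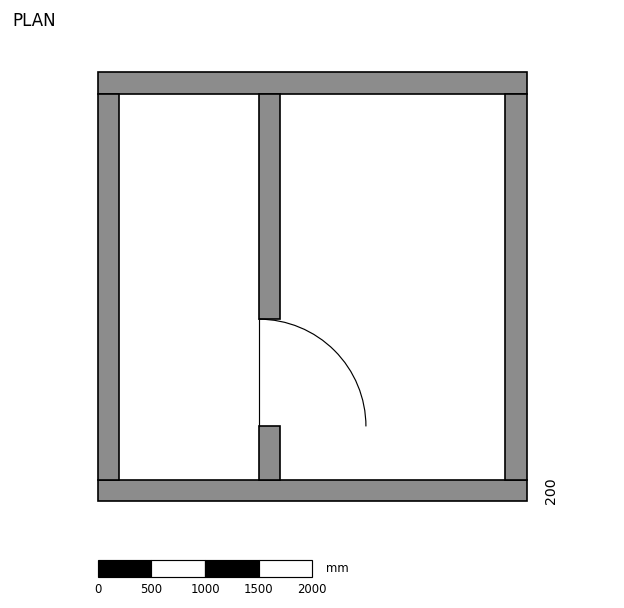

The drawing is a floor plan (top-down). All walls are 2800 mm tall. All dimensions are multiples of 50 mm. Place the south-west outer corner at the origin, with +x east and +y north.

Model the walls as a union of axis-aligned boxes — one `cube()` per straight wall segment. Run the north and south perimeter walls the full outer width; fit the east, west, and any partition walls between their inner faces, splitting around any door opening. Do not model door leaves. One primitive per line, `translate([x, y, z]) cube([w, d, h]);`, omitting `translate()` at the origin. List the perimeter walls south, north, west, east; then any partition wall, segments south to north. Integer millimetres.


cube([4000, 200, 2800]);
translate([0, 3800, 0]) cube([4000, 200, 2800]);
translate([0, 200, 0]) cube([200, 3600, 2800]);
translate([3800, 200, 0]) cube([200, 3600, 2800]);
translate([1500, 200, 0]) cube([200, 500, 2800]);
translate([1500, 1700, 0]) cube([200, 2100, 2800]);
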